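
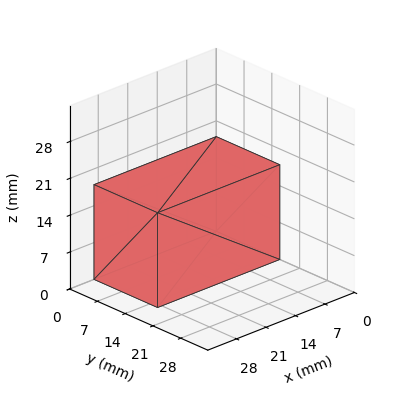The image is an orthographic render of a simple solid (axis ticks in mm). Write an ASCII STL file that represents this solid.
Reading the render: the shape is a rectangular box, roughly 29 × 16 mm footprint and 18 mm tall (dimensions read to the nearest mm from the axis ticks). For the STL, each face is triangulated and given an outward normal.

solid part
  facet normal 0.0000 0.0000 -1.0000
    outer loop
      vertex 29.00 16.00 0.00
      vertex 29.00 0.00 0.00
      vertex 0.00 0.00 0.00
    endloop
  endfacet
  facet normal 0.0000 0.0000 -1.0000
    outer loop
      vertex 0.00 16.00 0.00
      vertex 29.00 16.00 0.00
      vertex 0.00 0.00 0.00
    endloop
  endfacet
  facet normal 0.0000 0.0000 1.0000
    outer loop
      vertex 0.00 0.00 18.00
      vertex 29.00 0.00 18.00
      vertex 29.00 16.00 18.00
    endloop
  endfacet
  facet normal 0.0000 0.0000 1.0000
    outer loop
      vertex 0.00 0.00 18.00
      vertex 29.00 16.00 18.00
      vertex 0.00 16.00 18.00
    endloop
  endfacet
  facet normal 0.0000 -1.0000 0.0000
    outer loop
      vertex 0.00 0.00 0.00
      vertex 29.00 0.00 0.00
      vertex 29.00 0.00 18.00
    endloop
  endfacet
  facet normal 0.0000 -1.0000 0.0000
    outer loop
      vertex 0.00 0.00 0.00
      vertex 29.00 0.00 18.00
      vertex 0.00 0.00 18.00
    endloop
  endfacet
  facet normal 0.0000 1.0000 0.0000
    outer loop
      vertex 29.00 16.00 18.00
      vertex 29.00 16.00 0.00
      vertex 0.00 16.00 0.00
    endloop
  endfacet
  facet normal 0.0000 1.0000 0.0000
    outer loop
      vertex 0.00 16.00 18.00
      vertex 29.00 16.00 18.00
      vertex 0.00 16.00 0.00
    endloop
  endfacet
  facet normal -1.0000 0.0000 0.0000
    outer loop
      vertex 0.00 16.00 18.00
      vertex 0.00 16.00 0.00
      vertex 0.00 0.00 0.00
    endloop
  endfacet
  facet normal -1.0000 0.0000 0.0000
    outer loop
      vertex 0.00 0.00 18.00
      vertex 0.00 16.00 18.00
      vertex 0.00 0.00 0.00
    endloop
  endfacet
  facet normal 1.0000 0.0000 0.0000
    outer loop
      vertex 29.00 0.00 0.00
      vertex 29.00 16.00 0.00
      vertex 29.00 16.00 18.00
    endloop
  endfacet
  facet normal 1.0000 0.0000 0.0000
    outer loop
      vertex 29.00 0.00 0.00
      vertex 29.00 16.00 18.00
      vertex 29.00 0.00 18.00
    endloop
  endfacet
endsolid part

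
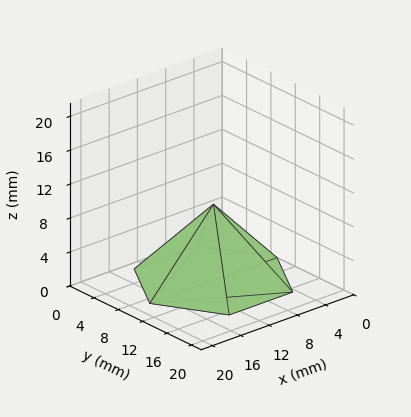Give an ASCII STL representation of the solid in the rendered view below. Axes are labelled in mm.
Reading the render: the shape is a regular 6-sided pyramid, base circumscribed radius ≈ 9 mm, apex at z ≈ 9 mm (dimensions read to the nearest mm from the axis ticks). For the STL, each face is triangulated and given an outward normal.

solid part
  facet normal 0.0000 0.0000 -1.0000
    outer loop
      vertex 4.500 16.794 0.000
      vertex 13.500 16.794 0.000
      vertex 18.000 9.000 0.000
    endloop
  endfacet
  facet normal 0.0000 0.0000 -1.0000
    outer loop
      vertex 0.000 9.000 0.000
      vertex 4.500 16.794 0.000
      vertex 18.000 9.000 0.000
    endloop
  endfacet
  facet normal 0.0000 0.0000 -1.0000
    outer loop
      vertex 4.500 1.206 0.000
      vertex 0.000 9.000 0.000
      vertex 18.000 9.000 0.000
    endloop
  endfacet
  facet normal 0.0000 0.0000 -1.0000
    outer loop
      vertex 13.500 1.206 0.000
      vertex 4.500 1.206 0.000
      vertex 18.000 9.000 0.000
    endloop
  endfacet
  facet normal 0.6547 0.3780 0.6547
    outer loop
      vertex 18.000 9.000 0.000
      vertex 13.500 16.794 0.000
      vertex 9.000 9.000 9.000
    endloop
  endfacet
  facet normal 0.0000 0.7559 0.6546
    outer loop
      vertex 13.500 16.794 0.000
      vertex 4.500 16.794 0.000
      vertex 9.000 9.000 9.000
    endloop
  endfacet
  facet normal -0.6547 0.3780 0.6547
    outer loop
      vertex 4.500 16.794 0.000
      vertex 0.000 9.000 0.000
      vertex 9.000 9.000 9.000
    endloop
  endfacet
  facet normal -0.6547 -0.3780 0.6547
    outer loop
      vertex 0.000 9.000 0.000
      vertex 4.500 1.206 0.000
      vertex 9.000 9.000 9.000
    endloop
  endfacet
  facet normal 0.0000 -0.7559 0.6546
    outer loop
      vertex 4.500 1.206 0.000
      vertex 13.500 1.206 0.000
      vertex 9.000 9.000 9.000
    endloop
  endfacet
  facet normal 0.6547 -0.3780 0.6547
    outer loop
      vertex 13.500 1.206 0.000
      vertex 18.000 9.000 0.000
      vertex 9.000 9.000 9.000
    endloop
  endfacet
endsolid part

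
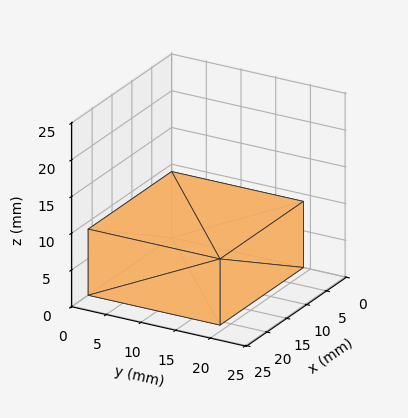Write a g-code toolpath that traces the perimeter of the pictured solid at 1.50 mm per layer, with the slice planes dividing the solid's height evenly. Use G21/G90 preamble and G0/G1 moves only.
Reading the render: the shape is a rectangular box, roughly 21 × 19 mm footprint and 9 mm tall (dimensions read to the nearest mm from the axis ticks). For the g-code, the solid's height is divided into equal slices at the stated Δz and each level perimeter traced with G1 moves after a G0 lift.

; perimeter-only toolpath
G21 ; units = mm
G90 ; absolute positioning
G28 ; home
; layer 1
G0 Z1.50
G0 X0.00 Y0.00
G1 X21.00 Y0.00
G1 X21.00 Y19.00
G1 X0.00 Y19.00
G1 X0.00 Y0.00
; layer 2
G0 Z3.00
G0 X0.00 Y0.00
G1 X21.00 Y0.00
G1 X21.00 Y19.00
G1 X0.00 Y19.00
G1 X0.00 Y0.00
; layer 3
G0 Z4.50
G0 X0.00 Y0.00
G1 X21.00 Y0.00
G1 X21.00 Y19.00
G1 X0.00 Y19.00
G1 X0.00 Y0.00
; layer 4
G0 Z6.00
G0 X0.00 Y0.00
G1 X21.00 Y0.00
G1 X21.00 Y19.00
G1 X0.00 Y19.00
G1 X0.00 Y0.00
; layer 5
G0 Z7.50
G0 X0.00 Y0.00
G1 X21.00 Y0.00
G1 X21.00 Y19.00
G1 X0.00 Y19.00
G1 X0.00 Y0.00
; layer 6
G0 Z9.00
G0 X0.00 Y0.00
G1 X21.00 Y0.00
G1 X21.00 Y19.00
G1 X0.00 Y19.00
G1 X0.00 Y0.00
M2 ; end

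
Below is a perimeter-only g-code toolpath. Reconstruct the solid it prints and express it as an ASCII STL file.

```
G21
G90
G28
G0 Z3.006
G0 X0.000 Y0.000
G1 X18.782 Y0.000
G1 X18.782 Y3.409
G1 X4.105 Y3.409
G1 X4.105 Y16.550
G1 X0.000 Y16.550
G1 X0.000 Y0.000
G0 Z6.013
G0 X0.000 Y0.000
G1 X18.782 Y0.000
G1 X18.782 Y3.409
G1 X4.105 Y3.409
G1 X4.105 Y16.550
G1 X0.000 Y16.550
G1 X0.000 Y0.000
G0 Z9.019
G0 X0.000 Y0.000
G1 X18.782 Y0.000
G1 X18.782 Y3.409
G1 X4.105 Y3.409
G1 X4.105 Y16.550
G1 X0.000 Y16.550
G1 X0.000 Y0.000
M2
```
solid part
  facet normal 0.0000 0.0000 -1.0000
    outer loop
      vertex 18.782 3.409 0.000
      vertex 18.782 0.000 0.000
      vertex 0.000 0.000 0.000
    endloop
  endfacet
  facet normal 0.0000 0.0000 -1.0000
    outer loop
      vertex 4.105 3.409 0.000
      vertex 18.782 3.409 0.000
      vertex 0.000 0.000 0.000
    endloop
  endfacet
  facet normal 0.0000 0.0000 -1.0000
    outer loop
      vertex 4.105 16.550 0.000
      vertex 4.105 3.409 0.000
      vertex 0.000 0.000 0.000
    endloop
  endfacet
  facet normal 0.0000 0.0000 -1.0000
    outer loop
      vertex 0.000 16.550 0.000
      vertex 4.105 16.550 0.000
      vertex 0.000 0.000 0.000
    endloop
  endfacet
  facet normal 0.0000 0.0000 1.0000
    outer loop
      vertex 0.000 0.000 9.019
      vertex 18.782 0.000 9.019
      vertex 18.782 3.409 9.019
    endloop
  endfacet
  facet normal 0.0000 0.0000 1.0000
    outer loop
      vertex 0.000 0.000 9.019
      vertex 18.782 3.409 9.019
      vertex 4.105 3.409 9.019
    endloop
  endfacet
  facet normal 0.0000 0.0000 1.0000
    outer loop
      vertex 0.000 0.000 9.019
      vertex 4.105 3.409 9.019
      vertex 4.105 16.550 9.019
    endloop
  endfacet
  facet normal 0.0000 0.0000 1.0000
    outer loop
      vertex 0.000 0.000 9.019
      vertex 4.105 16.550 9.019
      vertex 0.000 16.550 9.019
    endloop
  endfacet
  facet normal 0.0000 -1.0000 0.0000
    outer loop
      vertex 0.000 0.000 0.000
      vertex 18.782 0.000 0.000
      vertex 18.782 0.000 9.019
    endloop
  endfacet
  facet normal 0.0000 -1.0000 0.0000
    outer loop
      vertex 0.000 0.000 0.000
      vertex 18.782 0.000 9.019
      vertex 0.000 0.000 9.019
    endloop
  endfacet
  facet normal 1.0000 0.0000 0.0000
    outer loop
      vertex 18.782 0.000 0.000
      vertex 18.782 3.409 0.000
      vertex 18.782 3.409 9.019
    endloop
  endfacet
  facet normal 1.0000 0.0000 0.0000
    outer loop
      vertex 18.782 0.000 0.000
      vertex 18.782 3.409 9.019
      vertex 18.782 0.000 9.019
    endloop
  endfacet
  facet normal 0.0000 1.0000 0.0000
    outer loop
      vertex 18.782 3.409 0.000
      vertex 4.105 3.409 0.000
      vertex 4.105 3.409 9.019
    endloop
  endfacet
  facet normal 0.0000 1.0000 0.0000
    outer loop
      vertex 18.782 3.409 0.000
      vertex 4.105 3.409 9.019
      vertex 18.782 3.409 9.019
    endloop
  endfacet
  facet normal 1.0000 0.0000 0.0000
    outer loop
      vertex 4.105 3.409 0.000
      vertex 4.105 16.550 0.000
      vertex 4.105 16.550 9.019
    endloop
  endfacet
  facet normal 1.0000 0.0000 0.0000
    outer loop
      vertex 4.105 3.409 0.000
      vertex 4.105 16.550 9.019
      vertex 4.105 3.409 9.019
    endloop
  endfacet
  facet normal 0.0000 1.0000 0.0000
    outer loop
      vertex 4.105 16.550 0.000
      vertex 0.000 16.550 0.000
      vertex 0.000 16.550 9.019
    endloop
  endfacet
  facet normal 0.0000 1.0000 0.0000
    outer loop
      vertex 4.105 16.550 0.000
      vertex 0.000 16.550 9.019
      vertex 4.105 16.550 9.019
    endloop
  endfacet
  facet normal -1.0000 0.0000 0.0000
    outer loop
      vertex 0.000 16.550 0.000
      vertex 0.000 0.000 0.000
      vertex 0.000 0.000 9.019
    endloop
  endfacet
  facet normal -1.0000 0.0000 0.0000
    outer loop
      vertex 0.000 16.550 0.000
      vertex 0.000 0.000 9.019
      vertex 0.000 16.550 9.019
    endloop
  endfacet
endsolid part

The G0 Z moves step by Δz≈3.006 mm. Every layer's G1 loop is the same polygon, so the solid is a straight extrusion of it from z=0 to z≈9.02. Closing with flat bottom and top caps and triangulating gives 20 facets — an L-shaped prism: outer 18.8 × 16.6 mm, arm thicknesses ≈ 3.41 mm (horizontal) and 4.11 mm (vertical), extruded 9.02 mm in z.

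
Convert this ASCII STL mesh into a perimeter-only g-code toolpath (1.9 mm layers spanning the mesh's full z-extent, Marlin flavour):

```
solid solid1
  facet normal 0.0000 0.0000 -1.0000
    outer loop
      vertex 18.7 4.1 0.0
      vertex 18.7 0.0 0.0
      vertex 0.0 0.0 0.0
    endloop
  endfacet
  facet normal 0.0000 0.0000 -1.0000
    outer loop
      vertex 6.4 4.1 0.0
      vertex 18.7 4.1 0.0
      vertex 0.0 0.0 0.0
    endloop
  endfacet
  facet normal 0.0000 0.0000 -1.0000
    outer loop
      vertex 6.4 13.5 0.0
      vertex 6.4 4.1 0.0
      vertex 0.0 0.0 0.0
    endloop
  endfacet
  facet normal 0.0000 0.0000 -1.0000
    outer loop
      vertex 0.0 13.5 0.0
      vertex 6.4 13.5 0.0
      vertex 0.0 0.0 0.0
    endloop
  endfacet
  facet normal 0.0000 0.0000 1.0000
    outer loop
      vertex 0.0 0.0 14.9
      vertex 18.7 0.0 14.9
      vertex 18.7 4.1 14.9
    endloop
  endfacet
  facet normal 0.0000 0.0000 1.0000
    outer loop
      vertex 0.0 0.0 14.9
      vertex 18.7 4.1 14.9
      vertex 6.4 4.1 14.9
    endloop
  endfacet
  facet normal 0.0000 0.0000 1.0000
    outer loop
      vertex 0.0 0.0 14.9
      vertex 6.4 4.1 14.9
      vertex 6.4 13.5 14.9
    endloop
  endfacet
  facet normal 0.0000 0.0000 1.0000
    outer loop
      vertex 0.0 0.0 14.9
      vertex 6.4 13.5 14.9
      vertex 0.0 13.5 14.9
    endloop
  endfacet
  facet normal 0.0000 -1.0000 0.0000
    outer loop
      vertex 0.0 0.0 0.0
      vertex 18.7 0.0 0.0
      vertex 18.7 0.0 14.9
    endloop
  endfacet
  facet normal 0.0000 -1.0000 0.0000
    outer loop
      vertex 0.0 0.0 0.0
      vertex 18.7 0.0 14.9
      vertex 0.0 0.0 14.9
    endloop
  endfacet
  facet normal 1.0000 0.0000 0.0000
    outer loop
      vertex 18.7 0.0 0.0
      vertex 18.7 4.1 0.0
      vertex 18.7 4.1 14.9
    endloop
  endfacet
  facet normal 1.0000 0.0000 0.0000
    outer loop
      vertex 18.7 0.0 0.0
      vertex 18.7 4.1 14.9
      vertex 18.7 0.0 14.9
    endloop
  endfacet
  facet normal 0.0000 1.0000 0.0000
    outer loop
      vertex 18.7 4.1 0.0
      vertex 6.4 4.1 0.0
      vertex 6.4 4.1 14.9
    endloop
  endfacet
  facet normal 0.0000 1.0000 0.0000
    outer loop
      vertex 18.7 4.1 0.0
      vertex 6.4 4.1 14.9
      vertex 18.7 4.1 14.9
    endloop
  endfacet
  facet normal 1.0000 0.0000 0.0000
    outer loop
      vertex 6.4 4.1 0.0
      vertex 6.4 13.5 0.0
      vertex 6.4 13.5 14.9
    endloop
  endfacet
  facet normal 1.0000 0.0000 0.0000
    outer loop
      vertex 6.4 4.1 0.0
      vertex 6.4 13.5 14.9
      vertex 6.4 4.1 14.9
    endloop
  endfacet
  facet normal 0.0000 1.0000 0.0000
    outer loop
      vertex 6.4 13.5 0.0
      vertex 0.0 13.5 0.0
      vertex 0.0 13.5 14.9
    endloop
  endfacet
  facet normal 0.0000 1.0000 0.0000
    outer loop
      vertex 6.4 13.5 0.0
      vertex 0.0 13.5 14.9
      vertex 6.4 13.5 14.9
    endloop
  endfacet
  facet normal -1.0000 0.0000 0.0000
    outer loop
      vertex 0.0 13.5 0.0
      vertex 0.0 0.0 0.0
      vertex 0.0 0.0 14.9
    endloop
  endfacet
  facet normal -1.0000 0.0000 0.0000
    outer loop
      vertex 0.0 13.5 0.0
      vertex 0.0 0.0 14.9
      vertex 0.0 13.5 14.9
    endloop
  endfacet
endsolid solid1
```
; perimeter-only toolpath
G21 ; units = mm
G90 ; absolute positioning
G28 ; home
; layer 1
G0 Z1.9
G0 X0.0 Y0.0
G1 X18.7 Y0.0
G1 X18.7 Y4.1
G1 X6.4 Y4.1
G1 X6.4 Y13.5
G1 X0.0 Y13.5
G1 X0.0 Y0.0
; layer 2
G0 Z3.7
G0 X0.0 Y0.0
G1 X18.7 Y0.0
G1 X18.7 Y4.1
G1 X6.4 Y4.1
G1 X6.4 Y13.5
G1 X0.0 Y13.5
G1 X0.0 Y0.0
; layer 3
G0 Z5.6
G0 X0.0 Y0.0
G1 X18.7 Y0.0
G1 X18.7 Y4.1
G1 X6.4 Y4.1
G1 X6.4 Y13.5
G1 X0.0 Y13.5
G1 X0.0 Y0.0
; layer 4
G0 Z7.5
G0 X0.0 Y0.0
G1 X18.7 Y0.0
G1 X18.7 Y4.1
G1 X6.4 Y4.1
G1 X6.4 Y13.5
G1 X0.0 Y13.5
G1 X0.0 Y0.0
; layer 5
G0 Z9.3
G0 X0.0 Y0.0
G1 X18.7 Y0.0
G1 X18.7 Y4.1
G1 X6.4 Y4.1
G1 X6.4 Y13.5
G1 X0.0 Y13.5
G1 X0.0 Y0.0
; layer 6
G0 Z11.2
G0 X0.0 Y0.0
G1 X18.7 Y0.0
G1 X18.7 Y4.1
G1 X6.4 Y4.1
G1 X6.4 Y13.5
G1 X0.0 Y13.5
G1 X0.0 Y0.0
; layer 7
G0 Z13.0
G0 X0.0 Y0.0
G1 X18.7 Y0.0
G1 X18.7 Y4.1
G1 X6.4 Y4.1
G1 X6.4 Y13.5
G1 X0.0 Y13.5
G1 X0.0 Y0.0
; layer 8
G0 Z14.9
G0 X0.0 Y0.0
G1 X18.7 Y0.0
G1 X18.7 Y4.1
G1 X6.4 Y4.1
G1 X6.4 Y13.5
G1 X0.0 Y13.5
G1 X0.0 Y0.0
M2 ; end

The solid is an L-shaped prism: outer 18.7 × 13.5 mm, arm thicknesses ≈ 4.1 mm (horizontal) and 6.4 mm (vertical), extruded 14.9 mm in z. Slicing at Δz = 1.9 mm — 8 equal slices spanning the solid's height, so layer i sits at z = i·h/8 — gives 8 non-empty perimeters. Each is a 6-segment closed polygon; G0 lifts to the layer z and rapids to the start vertex, then G1 traces the edges.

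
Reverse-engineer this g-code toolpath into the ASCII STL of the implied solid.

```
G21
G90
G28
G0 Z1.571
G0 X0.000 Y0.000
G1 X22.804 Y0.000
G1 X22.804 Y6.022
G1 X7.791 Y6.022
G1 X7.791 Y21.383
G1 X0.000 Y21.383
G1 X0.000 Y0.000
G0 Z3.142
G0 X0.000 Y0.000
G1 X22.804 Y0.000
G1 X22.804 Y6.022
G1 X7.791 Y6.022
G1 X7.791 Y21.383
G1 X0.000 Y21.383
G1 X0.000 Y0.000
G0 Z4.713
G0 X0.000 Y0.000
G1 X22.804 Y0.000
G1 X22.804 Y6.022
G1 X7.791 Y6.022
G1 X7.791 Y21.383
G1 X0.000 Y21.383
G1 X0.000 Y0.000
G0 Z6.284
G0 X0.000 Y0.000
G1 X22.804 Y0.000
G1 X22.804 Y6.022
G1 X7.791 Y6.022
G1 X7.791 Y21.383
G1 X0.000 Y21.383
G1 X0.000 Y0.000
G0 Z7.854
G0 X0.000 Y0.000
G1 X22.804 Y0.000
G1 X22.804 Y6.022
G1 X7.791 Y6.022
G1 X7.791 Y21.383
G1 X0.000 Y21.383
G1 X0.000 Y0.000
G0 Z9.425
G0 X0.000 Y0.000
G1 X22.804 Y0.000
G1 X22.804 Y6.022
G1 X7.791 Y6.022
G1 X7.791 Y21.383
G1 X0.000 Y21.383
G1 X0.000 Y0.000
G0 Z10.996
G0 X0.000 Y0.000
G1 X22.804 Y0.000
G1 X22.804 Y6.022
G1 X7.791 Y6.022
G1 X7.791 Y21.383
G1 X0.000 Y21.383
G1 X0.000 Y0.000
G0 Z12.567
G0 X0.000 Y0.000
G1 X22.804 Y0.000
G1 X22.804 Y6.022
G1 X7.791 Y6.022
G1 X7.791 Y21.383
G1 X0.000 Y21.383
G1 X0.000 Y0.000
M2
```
solid part
  facet normal 0.0000 0.0000 -1.0000
    outer loop
      vertex 22.804 6.022 0.000
      vertex 22.804 0.000 0.000
      vertex 0.000 0.000 0.000
    endloop
  endfacet
  facet normal 0.0000 0.0000 -1.0000
    outer loop
      vertex 7.791 6.022 0.000
      vertex 22.804 6.022 0.000
      vertex 0.000 0.000 0.000
    endloop
  endfacet
  facet normal 0.0000 0.0000 -1.0000
    outer loop
      vertex 7.791 21.383 0.000
      vertex 7.791 6.022 0.000
      vertex 0.000 0.000 0.000
    endloop
  endfacet
  facet normal 0.0000 0.0000 -1.0000
    outer loop
      vertex 0.000 21.383 0.000
      vertex 7.791 21.383 0.000
      vertex 0.000 0.000 0.000
    endloop
  endfacet
  facet normal 0.0000 0.0000 1.0000
    outer loop
      vertex 0.000 0.000 12.567
      vertex 22.804 0.000 12.567
      vertex 22.804 6.022 12.567
    endloop
  endfacet
  facet normal 0.0000 0.0000 1.0000
    outer loop
      vertex 0.000 0.000 12.567
      vertex 22.804 6.022 12.567
      vertex 7.791 6.022 12.567
    endloop
  endfacet
  facet normal 0.0000 0.0000 1.0000
    outer loop
      vertex 0.000 0.000 12.567
      vertex 7.791 6.022 12.567
      vertex 7.791 21.383 12.567
    endloop
  endfacet
  facet normal 0.0000 0.0000 1.0000
    outer loop
      vertex 0.000 0.000 12.567
      vertex 7.791 21.383 12.567
      vertex 0.000 21.383 12.567
    endloop
  endfacet
  facet normal 0.0000 -1.0000 0.0000
    outer loop
      vertex 0.000 0.000 0.000
      vertex 22.804 0.000 0.000
      vertex 22.804 0.000 12.567
    endloop
  endfacet
  facet normal 0.0000 -1.0000 0.0000
    outer loop
      vertex 0.000 0.000 0.000
      vertex 22.804 0.000 12.567
      vertex 0.000 0.000 12.567
    endloop
  endfacet
  facet normal 1.0000 0.0000 0.0000
    outer loop
      vertex 22.804 0.000 0.000
      vertex 22.804 6.022 0.000
      vertex 22.804 6.022 12.567
    endloop
  endfacet
  facet normal 1.0000 0.0000 0.0000
    outer loop
      vertex 22.804 0.000 0.000
      vertex 22.804 6.022 12.567
      vertex 22.804 0.000 12.567
    endloop
  endfacet
  facet normal 0.0000 1.0000 0.0000
    outer loop
      vertex 22.804 6.022 0.000
      vertex 7.791 6.022 0.000
      vertex 7.791 6.022 12.567
    endloop
  endfacet
  facet normal 0.0000 1.0000 0.0000
    outer loop
      vertex 22.804 6.022 0.000
      vertex 7.791 6.022 12.567
      vertex 22.804 6.022 12.567
    endloop
  endfacet
  facet normal 1.0000 0.0000 0.0000
    outer loop
      vertex 7.791 6.022 0.000
      vertex 7.791 21.383 0.000
      vertex 7.791 21.383 12.567
    endloop
  endfacet
  facet normal 1.0000 0.0000 0.0000
    outer loop
      vertex 7.791 6.022 0.000
      vertex 7.791 21.383 12.567
      vertex 7.791 6.022 12.567
    endloop
  endfacet
  facet normal 0.0000 1.0000 0.0000
    outer loop
      vertex 7.791 21.383 0.000
      vertex 0.000 21.383 0.000
      vertex 0.000 21.383 12.567
    endloop
  endfacet
  facet normal 0.0000 1.0000 0.0000
    outer loop
      vertex 7.791 21.383 0.000
      vertex 0.000 21.383 12.567
      vertex 7.791 21.383 12.567
    endloop
  endfacet
  facet normal -1.0000 0.0000 0.0000
    outer loop
      vertex 0.000 21.383 0.000
      vertex 0.000 0.000 0.000
      vertex 0.000 0.000 12.567
    endloop
  endfacet
  facet normal -1.0000 0.0000 0.0000
    outer loop
      vertex 0.000 21.383 0.000
      vertex 0.000 0.000 12.567
      vertex 0.000 21.383 12.567
    endloop
  endfacet
endsolid part

The G0 Z moves step by Δz≈1.571 mm. Every layer's G1 loop is the same polygon, so the solid is a straight extrusion of it from z=0 to z≈12.6. Closing with flat bottom and top caps and triangulating gives 20 facets — an L-shaped prism: outer 22.8 × 21.4 mm, arm thicknesses ≈ 6.02 mm (horizontal) and 7.79 mm (vertical), extruded 12.6 mm in z.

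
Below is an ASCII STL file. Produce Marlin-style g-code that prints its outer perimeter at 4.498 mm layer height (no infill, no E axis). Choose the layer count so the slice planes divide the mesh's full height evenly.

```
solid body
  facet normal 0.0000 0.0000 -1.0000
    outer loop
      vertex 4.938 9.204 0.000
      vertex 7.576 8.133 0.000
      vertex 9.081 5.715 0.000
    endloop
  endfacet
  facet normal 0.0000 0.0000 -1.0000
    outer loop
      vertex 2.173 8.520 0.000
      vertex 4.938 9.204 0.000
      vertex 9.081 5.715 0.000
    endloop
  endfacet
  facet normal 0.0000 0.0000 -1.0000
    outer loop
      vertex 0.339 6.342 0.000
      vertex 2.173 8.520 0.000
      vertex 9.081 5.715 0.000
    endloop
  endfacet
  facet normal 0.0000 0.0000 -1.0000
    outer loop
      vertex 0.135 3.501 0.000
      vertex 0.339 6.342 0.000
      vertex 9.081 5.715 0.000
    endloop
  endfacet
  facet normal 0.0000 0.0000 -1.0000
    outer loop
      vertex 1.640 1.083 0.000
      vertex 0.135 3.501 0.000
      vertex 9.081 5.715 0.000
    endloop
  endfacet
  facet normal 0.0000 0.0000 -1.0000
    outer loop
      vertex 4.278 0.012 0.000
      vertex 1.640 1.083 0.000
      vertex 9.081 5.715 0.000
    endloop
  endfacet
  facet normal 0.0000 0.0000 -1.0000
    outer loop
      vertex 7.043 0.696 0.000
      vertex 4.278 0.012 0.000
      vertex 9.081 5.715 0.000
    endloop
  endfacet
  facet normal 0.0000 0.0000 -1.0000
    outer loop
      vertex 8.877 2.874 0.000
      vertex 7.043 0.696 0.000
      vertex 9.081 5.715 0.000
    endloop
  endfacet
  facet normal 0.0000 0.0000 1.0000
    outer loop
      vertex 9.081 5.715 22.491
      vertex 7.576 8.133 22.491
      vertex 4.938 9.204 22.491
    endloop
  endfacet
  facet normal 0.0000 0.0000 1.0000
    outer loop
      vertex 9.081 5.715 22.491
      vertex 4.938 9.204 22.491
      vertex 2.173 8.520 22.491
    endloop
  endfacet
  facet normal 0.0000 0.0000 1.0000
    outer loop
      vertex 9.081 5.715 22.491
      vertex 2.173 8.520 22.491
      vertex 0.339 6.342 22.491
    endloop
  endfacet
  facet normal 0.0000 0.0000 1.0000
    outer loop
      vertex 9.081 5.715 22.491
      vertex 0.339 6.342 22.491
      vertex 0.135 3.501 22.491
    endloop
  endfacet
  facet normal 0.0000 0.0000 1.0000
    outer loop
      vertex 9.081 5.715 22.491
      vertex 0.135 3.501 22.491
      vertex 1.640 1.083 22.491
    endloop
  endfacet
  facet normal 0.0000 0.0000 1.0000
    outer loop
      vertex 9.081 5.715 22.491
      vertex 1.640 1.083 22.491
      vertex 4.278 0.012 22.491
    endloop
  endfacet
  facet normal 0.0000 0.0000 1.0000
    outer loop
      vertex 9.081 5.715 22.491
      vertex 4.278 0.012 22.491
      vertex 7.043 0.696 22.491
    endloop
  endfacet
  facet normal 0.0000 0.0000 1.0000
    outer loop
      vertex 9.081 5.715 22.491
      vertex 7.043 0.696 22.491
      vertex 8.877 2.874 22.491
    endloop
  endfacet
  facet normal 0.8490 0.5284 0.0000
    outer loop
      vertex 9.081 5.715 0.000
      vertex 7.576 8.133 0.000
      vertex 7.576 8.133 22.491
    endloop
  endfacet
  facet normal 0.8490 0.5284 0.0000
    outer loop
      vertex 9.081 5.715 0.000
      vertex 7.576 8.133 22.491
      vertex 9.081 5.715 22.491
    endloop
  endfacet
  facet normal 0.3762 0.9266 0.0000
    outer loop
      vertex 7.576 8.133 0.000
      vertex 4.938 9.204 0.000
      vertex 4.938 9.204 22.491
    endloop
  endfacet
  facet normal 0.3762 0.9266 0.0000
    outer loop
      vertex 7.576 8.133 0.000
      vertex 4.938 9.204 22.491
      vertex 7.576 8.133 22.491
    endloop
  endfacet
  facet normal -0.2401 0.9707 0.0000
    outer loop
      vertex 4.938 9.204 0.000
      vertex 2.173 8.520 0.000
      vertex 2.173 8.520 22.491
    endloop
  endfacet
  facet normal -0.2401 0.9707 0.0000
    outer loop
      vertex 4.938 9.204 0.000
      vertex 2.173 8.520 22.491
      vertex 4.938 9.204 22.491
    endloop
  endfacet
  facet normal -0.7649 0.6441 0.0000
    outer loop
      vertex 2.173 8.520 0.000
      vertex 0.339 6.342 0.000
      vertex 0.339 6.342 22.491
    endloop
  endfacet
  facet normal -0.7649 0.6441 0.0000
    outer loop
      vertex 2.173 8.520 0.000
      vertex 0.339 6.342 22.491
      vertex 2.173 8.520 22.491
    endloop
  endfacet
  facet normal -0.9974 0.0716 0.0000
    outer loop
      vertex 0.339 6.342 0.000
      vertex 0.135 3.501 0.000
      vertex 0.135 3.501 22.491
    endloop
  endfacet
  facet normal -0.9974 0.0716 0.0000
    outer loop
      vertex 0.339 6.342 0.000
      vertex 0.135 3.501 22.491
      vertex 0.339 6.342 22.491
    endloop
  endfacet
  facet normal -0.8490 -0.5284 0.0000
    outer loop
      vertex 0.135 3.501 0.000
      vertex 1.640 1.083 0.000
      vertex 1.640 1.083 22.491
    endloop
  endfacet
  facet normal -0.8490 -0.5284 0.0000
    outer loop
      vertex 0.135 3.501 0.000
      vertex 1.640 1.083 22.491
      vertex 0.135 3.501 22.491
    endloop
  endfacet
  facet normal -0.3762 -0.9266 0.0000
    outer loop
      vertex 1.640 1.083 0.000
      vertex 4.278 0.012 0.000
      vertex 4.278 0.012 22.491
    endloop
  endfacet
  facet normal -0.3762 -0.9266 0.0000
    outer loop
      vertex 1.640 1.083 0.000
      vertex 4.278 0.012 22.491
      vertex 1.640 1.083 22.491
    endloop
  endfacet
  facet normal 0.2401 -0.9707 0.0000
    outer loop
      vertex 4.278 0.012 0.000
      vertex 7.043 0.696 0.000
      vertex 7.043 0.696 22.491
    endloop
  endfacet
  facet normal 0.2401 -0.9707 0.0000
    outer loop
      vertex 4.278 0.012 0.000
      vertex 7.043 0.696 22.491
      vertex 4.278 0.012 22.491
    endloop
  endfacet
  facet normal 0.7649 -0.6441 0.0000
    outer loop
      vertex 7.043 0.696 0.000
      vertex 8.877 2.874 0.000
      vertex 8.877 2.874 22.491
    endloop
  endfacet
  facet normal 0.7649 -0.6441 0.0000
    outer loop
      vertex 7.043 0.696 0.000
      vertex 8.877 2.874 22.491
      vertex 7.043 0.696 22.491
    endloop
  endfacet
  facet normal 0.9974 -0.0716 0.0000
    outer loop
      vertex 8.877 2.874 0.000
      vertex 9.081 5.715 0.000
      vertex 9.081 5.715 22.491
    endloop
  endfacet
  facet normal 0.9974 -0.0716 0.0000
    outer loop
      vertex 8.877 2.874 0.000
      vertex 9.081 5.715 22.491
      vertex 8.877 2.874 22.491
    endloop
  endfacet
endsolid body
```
; perimeter-only toolpath
G21 ; units = mm
G90 ; absolute positioning
G28 ; home
; layer 1
G0 Z4.498
G0 X9.081 Y5.715
G1 X7.576 Y8.133
G1 X4.938 Y9.204
G1 X2.173 Y8.520
G1 X0.339 Y6.342
G1 X0.135 Y3.501
G1 X1.640 Y1.083
G1 X4.278 Y0.012
G1 X7.043 Y0.696
G1 X8.877 Y2.874
G1 X9.081 Y5.715
; layer 2
G0 Z8.996
G0 X9.081 Y5.715
G1 X7.576 Y8.133
G1 X4.938 Y9.204
G1 X2.173 Y8.520
G1 X0.339 Y6.342
G1 X0.135 Y3.501
G1 X1.640 Y1.083
G1 X4.278 Y0.012
G1 X7.043 Y0.696
G1 X8.877 Y2.874
G1 X9.081 Y5.715
; layer 3
G0 Z13.495
G0 X9.081 Y5.715
G1 X7.576 Y8.133
G1 X4.938 Y9.204
G1 X2.173 Y8.520
G1 X0.339 Y6.342
G1 X0.135 Y3.501
G1 X1.640 Y1.083
G1 X4.278 Y0.012
G1 X7.043 Y0.696
G1 X8.877 Y2.874
G1 X9.081 Y5.715
; layer 4
G0 Z17.993
G0 X9.081 Y5.715
G1 X7.576 Y8.133
G1 X4.938 Y9.204
G1 X2.173 Y8.520
G1 X0.339 Y6.342
G1 X0.135 Y3.501
G1 X1.640 Y1.083
G1 X4.278 Y0.012
G1 X7.043 Y0.696
G1 X8.877 Y2.874
G1 X9.081 Y5.715
; layer 5
G0 Z22.491
G0 X9.081 Y5.715
G1 X7.576 Y8.133
G1 X4.938 Y9.204
G1 X2.173 Y8.520
G1 X0.339 Y6.342
G1 X0.135 Y3.501
G1 X1.640 Y1.083
G1 X4.278 Y0.012
G1 X7.043 Y0.696
G1 X8.877 Y2.874
G1 X9.081 Y5.715
M2 ; end

The solid is a regular 10-sided prism (a cylinder approximated with 10 flat sides), circumscribed radius ≈ 4.61 mm, height ≈ 22.5 mm. Slicing at Δz = 4.498 mm — 5 equal slices spanning the solid's height, so layer i sits at z = i·h/5 — gives 5 non-empty perimeters. Each is a 10-segment closed polygon; G0 lifts to the layer z and rapids to the start vertex, then G1 traces the edges.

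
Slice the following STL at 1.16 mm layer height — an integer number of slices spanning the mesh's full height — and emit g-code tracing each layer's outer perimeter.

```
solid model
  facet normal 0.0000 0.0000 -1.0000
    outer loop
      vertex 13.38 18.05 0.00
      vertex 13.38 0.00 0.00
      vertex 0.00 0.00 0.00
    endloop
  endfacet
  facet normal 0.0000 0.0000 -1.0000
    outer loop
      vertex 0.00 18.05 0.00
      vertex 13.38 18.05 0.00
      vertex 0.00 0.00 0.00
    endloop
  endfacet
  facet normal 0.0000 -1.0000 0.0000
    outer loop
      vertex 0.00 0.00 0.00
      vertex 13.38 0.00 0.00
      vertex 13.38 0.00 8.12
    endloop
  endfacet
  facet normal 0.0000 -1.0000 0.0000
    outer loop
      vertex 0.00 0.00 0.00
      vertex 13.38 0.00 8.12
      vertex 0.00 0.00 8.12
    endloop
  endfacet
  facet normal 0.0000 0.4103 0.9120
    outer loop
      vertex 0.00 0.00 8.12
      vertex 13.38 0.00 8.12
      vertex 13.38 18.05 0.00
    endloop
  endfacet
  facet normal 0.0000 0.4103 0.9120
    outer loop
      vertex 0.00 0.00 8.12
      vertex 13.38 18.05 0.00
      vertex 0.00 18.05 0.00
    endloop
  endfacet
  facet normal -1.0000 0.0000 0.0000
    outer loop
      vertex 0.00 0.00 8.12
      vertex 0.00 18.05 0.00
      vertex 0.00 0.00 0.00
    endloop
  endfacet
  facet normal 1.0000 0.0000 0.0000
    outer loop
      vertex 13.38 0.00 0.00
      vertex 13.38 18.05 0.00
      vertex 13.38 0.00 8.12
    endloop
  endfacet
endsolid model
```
; perimeter-only toolpath
G21 ; units = mm
G90 ; absolute positioning
G28 ; home
; layer 1
G0 Z1.16
G0 X0.00 Y0.00
G1 X13.38 Y0.00
G1 X13.38 Y15.47
G1 X0.00 Y15.47
G1 X0.00 Y0.00
; layer 2
G0 Z2.32
G0 X0.00 Y0.00
G1 X13.38 Y0.00
G1 X13.38 Y12.89
G1 X0.00 Y12.89
G1 X0.00 Y0.00
; layer 3
G0 Z3.48
G0 X0.00 Y0.00
G1 X13.38 Y0.00
G1 X13.38 Y10.31
G1 X0.00 Y10.31
G1 X0.00 Y0.00
; layer 4
G0 Z4.64
G0 X0.00 Y0.00
G1 X13.38 Y0.00
G1 X13.38 Y7.74
G1 X0.00 Y7.74
G1 X0.00 Y0.00
; layer 5
G0 Z5.80
G0 X0.00 Y0.00
G1 X13.38 Y0.00
G1 X13.38 Y5.16
G1 X0.00 Y5.16
G1 X0.00 Y0.00
; layer 6
G0 Z6.96
G0 X0.00 Y0.00
G1 X13.38 Y0.00
G1 X13.38 Y2.58
G1 X0.00 Y2.58
G1 X0.00 Y0.00
M2 ; end

The solid is a wedge (ramp): 13.4 × 18.1 mm base, rising to 8.12 mm along the y=0 edge and sloping linearly to z=0 at y=18.1. Slicing at Δz = 1.16 mm — 7 equal slices spanning the solid's height, so layer i sits at z = i·h/7 — gives 6 non-empty perimeters. Each is a 4-segment closed polygon; G0 lifts to the layer z and rapids to the start vertex, then G1 traces the edges. The cross-section shrinks linearly with z (the slice at the apex is degenerate and omitted).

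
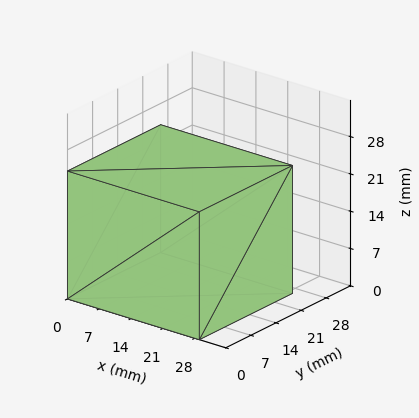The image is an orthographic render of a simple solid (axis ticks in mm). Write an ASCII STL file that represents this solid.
Reading the render: the shape is a rectangular box, roughly 29 × 26 mm footprint and 24 mm tall (dimensions read to the nearest mm from the axis ticks). For the STL, each face is triangulated and given an outward normal.

solid part
  facet normal 0.0000 0.0000 -1.0000
    outer loop
      vertex 29.00 26.00 0.00
      vertex 29.00 0.00 0.00
      vertex 0.00 0.00 0.00
    endloop
  endfacet
  facet normal 0.0000 0.0000 -1.0000
    outer loop
      vertex 0.00 26.00 0.00
      vertex 29.00 26.00 0.00
      vertex 0.00 0.00 0.00
    endloop
  endfacet
  facet normal 0.0000 0.0000 1.0000
    outer loop
      vertex 0.00 0.00 24.00
      vertex 29.00 0.00 24.00
      vertex 29.00 26.00 24.00
    endloop
  endfacet
  facet normal 0.0000 0.0000 1.0000
    outer loop
      vertex 0.00 0.00 24.00
      vertex 29.00 26.00 24.00
      vertex 0.00 26.00 24.00
    endloop
  endfacet
  facet normal 0.0000 -1.0000 0.0000
    outer loop
      vertex 0.00 0.00 0.00
      vertex 29.00 0.00 0.00
      vertex 29.00 0.00 24.00
    endloop
  endfacet
  facet normal 0.0000 -1.0000 0.0000
    outer loop
      vertex 0.00 0.00 0.00
      vertex 29.00 0.00 24.00
      vertex 0.00 0.00 24.00
    endloop
  endfacet
  facet normal 0.0000 1.0000 0.0000
    outer loop
      vertex 29.00 26.00 24.00
      vertex 29.00 26.00 0.00
      vertex 0.00 26.00 0.00
    endloop
  endfacet
  facet normal 0.0000 1.0000 0.0000
    outer loop
      vertex 0.00 26.00 24.00
      vertex 29.00 26.00 24.00
      vertex 0.00 26.00 0.00
    endloop
  endfacet
  facet normal -1.0000 0.0000 0.0000
    outer loop
      vertex 0.00 26.00 24.00
      vertex 0.00 26.00 0.00
      vertex 0.00 0.00 0.00
    endloop
  endfacet
  facet normal -1.0000 0.0000 0.0000
    outer loop
      vertex 0.00 0.00 24.00
      vertex 0.00 26.00 24.00
      vertex 0.00 0.00 0.00
    endloop
  endfacet
  facet normal 1.0000 0.0000 0.0000
    outer loop
      vertex 29.00 0.00 0.00
      vertex 29.00 26.00 0.00
      vertex 29.00 26.00 24.00
    endloop
  endfacet
  facet normal 1.0000 0.0000 0.0000
    outer loop
      vertex 29.00 0.00 0.00
      vertex 29.00 26.00 24.00
      vertex 29.00 0.00 24.00
    endloop
  endfacet
endsolid part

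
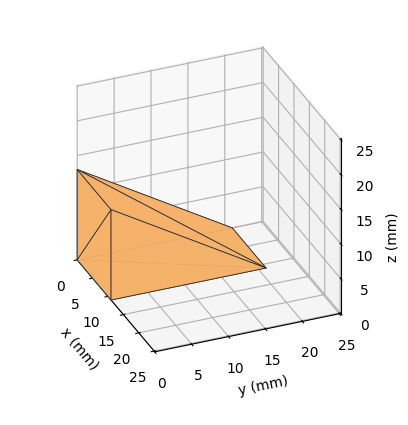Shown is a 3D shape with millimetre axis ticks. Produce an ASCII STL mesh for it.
Reading the render: the shape is a wedge (ramp): 11 × 21 mm base, rising to 13 mm along the y=0 edge and sloping linearly to z=0 at y=21 (dimensions read to the nearest mm from the axis ticks). For the STL, each face is triangulated and given an outward normal.

solid part
  facet normal 0.0000 0.0000 -1.0000
    outer loop
      vertex 11.000 21.000 0.000
      vertex 11.000 0.000 0.000
      vertex 0.000 0.000 0.000
    endloop
  endfacet
  facet normal 0.0000 0.0000 -1.0000
    outer loop
      vertex 0.000 21.000 0.000
      vertex 11.000 21.000 0.000
      vertex 0.000 0.000 0.000
    endloop
  endfacet
  facet normal 0.0000 -1.0000 0.0000
    outer loop
      vertex 0.000 0.000 0.000
      vertex 11.000 0.000 0.000
      vertex 11.000 0.000 13.000
    endloop
  endfacet
  facet normal 0.0000 -1.0000 0.0000
    outer loop
      vertex 0.000 0.000 0.000
      vertex 11.000 0.000 13.000
      vertex 0.000 0.000 13.000
    endloop
  endfacet
  facet normal 0.0000 0.5264 0.8503
    outer loop
      vertex 0.000 0.000 13.000
      vertex 11.000 0.000 13.000
      vertex 11.000 21.000 0.000
    endloop
  endfacet
  facet normal 0.0000 0.5264 0.8503
    outer loop
      vertex 0.000 0.000 13.000
      vertex 11.000 21.000 0.000
      vertex 0.000 21.000 0.000
    endloop
  endfacet
  facet normal -1.0000 0.0000 0.0000
    outer loop
      vertex 0.000 0.000 13.000
      vertex 0.000 21.000 0.000
      vertex 0.000 0.000 0.000
    endloop
  endfacet
  facet normal 1.0000 0.0000 0.0000
    outer loop
      vertex 11.000 0.000 0.000
      vertex 11.000 21.000 0.000
      vertex 11.000 0.000 13.000
    endloop
  endfacet
endsolid part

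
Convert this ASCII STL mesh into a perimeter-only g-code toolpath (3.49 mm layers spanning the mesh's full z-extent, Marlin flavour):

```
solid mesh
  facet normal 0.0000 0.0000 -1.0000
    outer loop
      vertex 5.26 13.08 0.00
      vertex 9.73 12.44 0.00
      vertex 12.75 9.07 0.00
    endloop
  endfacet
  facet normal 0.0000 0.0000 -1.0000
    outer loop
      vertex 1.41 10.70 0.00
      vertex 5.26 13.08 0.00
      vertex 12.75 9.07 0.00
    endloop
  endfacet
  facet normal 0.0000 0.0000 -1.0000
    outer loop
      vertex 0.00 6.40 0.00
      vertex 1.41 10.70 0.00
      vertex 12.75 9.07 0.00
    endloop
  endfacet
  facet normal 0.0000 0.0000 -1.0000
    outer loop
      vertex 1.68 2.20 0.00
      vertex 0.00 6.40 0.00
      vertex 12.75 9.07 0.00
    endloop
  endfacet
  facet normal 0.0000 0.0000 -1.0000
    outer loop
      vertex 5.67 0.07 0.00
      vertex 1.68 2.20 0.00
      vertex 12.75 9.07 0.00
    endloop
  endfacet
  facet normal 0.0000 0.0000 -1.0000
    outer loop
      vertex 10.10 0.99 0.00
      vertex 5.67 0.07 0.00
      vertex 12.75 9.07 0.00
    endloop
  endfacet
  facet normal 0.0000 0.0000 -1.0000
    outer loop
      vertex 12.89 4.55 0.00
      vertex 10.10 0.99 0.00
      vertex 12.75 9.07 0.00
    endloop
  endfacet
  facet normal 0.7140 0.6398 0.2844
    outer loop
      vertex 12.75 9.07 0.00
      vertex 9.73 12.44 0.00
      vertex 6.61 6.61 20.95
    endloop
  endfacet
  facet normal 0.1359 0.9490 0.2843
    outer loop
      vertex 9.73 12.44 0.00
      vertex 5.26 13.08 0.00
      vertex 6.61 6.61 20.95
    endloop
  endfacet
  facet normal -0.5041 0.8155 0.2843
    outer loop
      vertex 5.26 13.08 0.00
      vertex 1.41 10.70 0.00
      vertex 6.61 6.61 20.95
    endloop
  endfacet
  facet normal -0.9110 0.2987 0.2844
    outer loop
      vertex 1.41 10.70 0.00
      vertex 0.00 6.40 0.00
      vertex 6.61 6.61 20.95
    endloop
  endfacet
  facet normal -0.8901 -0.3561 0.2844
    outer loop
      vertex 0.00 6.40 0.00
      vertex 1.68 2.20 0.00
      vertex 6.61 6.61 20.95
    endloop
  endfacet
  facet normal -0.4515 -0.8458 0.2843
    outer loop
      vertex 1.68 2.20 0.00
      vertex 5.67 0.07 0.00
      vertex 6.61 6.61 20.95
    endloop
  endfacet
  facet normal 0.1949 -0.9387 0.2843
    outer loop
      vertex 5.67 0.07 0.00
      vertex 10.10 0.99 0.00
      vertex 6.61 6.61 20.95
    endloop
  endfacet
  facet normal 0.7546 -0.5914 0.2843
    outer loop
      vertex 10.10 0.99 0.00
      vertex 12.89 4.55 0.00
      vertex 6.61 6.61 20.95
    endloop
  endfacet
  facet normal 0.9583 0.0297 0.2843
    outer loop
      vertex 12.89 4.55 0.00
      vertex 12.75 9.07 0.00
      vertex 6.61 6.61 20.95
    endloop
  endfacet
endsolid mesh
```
; perimeter-only toolpath
G21 ; units = mm
G90 ; absolute positioning
G28 ; home
; layer 1
G0 Z3.49
G0 X11.73 Y8.66
G1 X9.21 Y11.47
G1 X5.49 Y12.00
G1 X2.28 Y10.02
G1 X1.10 Y6.44
G1 X2.50 Y2.94
G1 X5.83 Y1.16
G1 X9.52 Y1.93
G1 X11.84 Y4.89
G1 X11.73 Y8.66
; layer 2
G0 Z6.98
G0 X10.70 Y8.25
G1 X8.69 Y10.50
G1 X5.71 Y10.92
G1 X3.14 Y9.34
G1 X2.20 Y6.47
G1 X3.32 Y3.67
G1 X5.98 Y2.25
G1 X8.94 Y2.86
G1 X10.80 Y5.24
G1 X10.70 Y8.25
; layer 3
G0 Z10.47
G0 X9.68 Y7.84
G1 X8.17 Y9.53
G1 X5.94 Y9.85
G1 X4.01 Y8.65
G1 X3.31 Y6.51
G1 X4.15 Y4.41
G1 X6.14 Y3.34
G1 X8.36 Y3.80
G1 X9.75 Y5.58
G1 X9.68 Y7.84
; layer 4
G0 Z13.97
G0 X8.66 Y7.43
G1 X7.65 Y8.55
G1 X6.16 Y8.77
G1 X4.88 Y7.97
G1 X4.41 Y6.54
G1 X4.97 Y5.14
G1 X6.30 Y4.43
G1 X7.77 Y4.74
G1 X8.70 Y5.92
G1 X8.66 Y7.43
; layer 5
G0 Z17.46
G0 X7.63 Y7.02
G1 X7.13 Y7.58
G1 X6.38 Y7.69
G1 X5.74 Y7.29
G1 X5.51 Y6.58
G1 X5.79 Y5.88
G1 X6.45 Y5.52
G1 X7.19 Y5.67
G1 X7.66 Y6.27
G1 X7.63 Y7.02
M2 ; end

The solid is a regular 9-sided pyramid, base circumscribed radius ≈ 6.61 mm, apex at z ≈ 20.9 mm. Slicing at Δz = 3.49 mm — 6 equal slices spanning the solid's height, so layer i sits at z = i·h/6 — gives 5 non-empty perimeters. Each is a 9-segment closed polygon; G0 lifts to the layer z and rapids to the start vertex, then G1 traces the edges. The cross-section shrinks linearly with z (the slice at the apex is degenerate and omitted).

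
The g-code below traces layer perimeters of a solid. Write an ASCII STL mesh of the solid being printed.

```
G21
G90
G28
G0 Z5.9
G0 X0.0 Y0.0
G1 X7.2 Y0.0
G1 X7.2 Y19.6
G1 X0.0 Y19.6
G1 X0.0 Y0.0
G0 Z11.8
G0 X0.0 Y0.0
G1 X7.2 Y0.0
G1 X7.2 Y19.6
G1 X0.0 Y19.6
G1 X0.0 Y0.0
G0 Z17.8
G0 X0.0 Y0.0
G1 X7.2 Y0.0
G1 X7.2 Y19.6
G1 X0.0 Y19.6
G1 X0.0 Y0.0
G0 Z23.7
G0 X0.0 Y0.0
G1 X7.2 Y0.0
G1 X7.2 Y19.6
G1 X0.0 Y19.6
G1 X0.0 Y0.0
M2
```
solid part
  facet normal 0.0000 0.0000 -1.0000
    outer loop
      vertex 7.2 19.6 0.0
      vertex 7.2 0.0 0.0
      vertex 0.0 0.0 0.0
    endloop
  endfacet
  facet normal 0.0000 0.0000 -1.0000
    outer loop
      vertex 0.0 19.6 0.0
      vertex 7.2 19.6 0.0
      vertex 0.0 0.0 0.0
    endloop
  endfacet
  facet normal 0.0000 0.0000 1.0000
    outer loop
      vertex 0.0 0.0 23.7
      vertex 7.2 0.0 23.7
      vertex 7.2 19.6 23.7
    endloop
  endfacet
  facet normal 0.0000 0.0000 1.0000
    outer loop
      vertex 0.0 0.0 23.7
      vertex 7.2 19.6 23.7
      vertex 0.0 19.6 23.7
    endloop
  endfacet
  facet normal 0.0000 -1.0000 0.0000
    outer loop
      vertex 0.0 0.0 0.0
      vertex 7.2 0.0 0.0
      vertex 7.2 0.0 23.7
    endloop
  endfacet
  facet normal 0.0000 -1.0000 0.0000
    outer loop
      vertex 0.0 0.0 0.0
      vertex 7.2 0.0 23.7
      vertex 0.0 0.0 23.7
    endloop
  endfacet
  facet normal 0.0000 1.0000 0.0000
    outer loop
      vertex 7.2 19.6 23.7
      vertex 7.2 19.6 0.0
      vertex 0.0 19.6 0.0
    endloop
  endfacet
  facet normal 0.0000 1.0000 0.0000
    outer loop
      vertex 0.0 19.6 23.7
      vertex 7.2 19.6 23.7
      vertex 0.0 19.6 0.0
    endloop
  endfacet
  facet normal -1.0000 0.0000 0.0000
    outer loop
      vertex 0.0 19.6 23.7
      vertex 0.0 19.6 0.0
      vertex 0.0 0.0 0.0
    endloop
  endfacet
  facet normal -1.0000 0.0000 0.0000
    outer loop
      vertex 0.0 0.0 23.7
      vertex 0.0 19.6 23.7
      vertex 0.0 0.0 0.0
    endloop
  endfacet
  facet normal 1.0000 0.0000 0.0000
    outer loop
      vertex 7.2 0.0 0.0
      vertex 7.2 19.6 0.0
      vertex 7.2 19.6 23.7
    endloop
  endfacet
  facet normal 1.0000 0.0000 0.0000
    outer loop
      vertex 7.2 0.0 0.0
      vertex 7.2 19.6 23.7
      vertex 7.2 0.0 23.7
    endloop
  endfacet
endsolid part

The G0 Z moves step by Δz≈5.9 mm. Every layer's G1 loop is the same polygon, so the solid is a straight extrusion of it from z=0 to z≈23.7. Closing with flat bottom and top caps and triangulating gives 12 facets — a rectangular box, roughly 7.2 × 19.6 mm footprint and 23.7 mm tall.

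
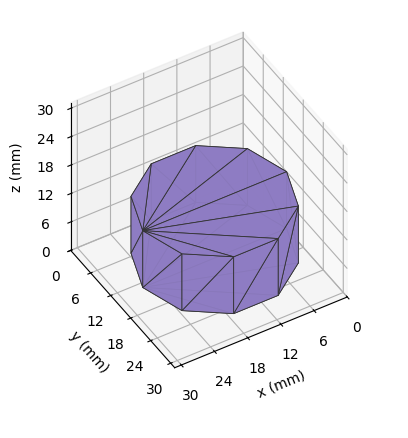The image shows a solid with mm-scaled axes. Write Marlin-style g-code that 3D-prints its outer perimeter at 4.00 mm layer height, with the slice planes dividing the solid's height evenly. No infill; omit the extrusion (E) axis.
Reading the render: the shape is a regular 10-sided prism (a cylinder approximated with 10 flat sides), circumscribed radius ≈ 13 mm, height ≈ 12 mm (dimensions read to the nearest mm from the axis ticks). For the g-code, the solid's height is divided into equal slices at the stated Δz and each level perimeter traced with G1 moves after a G0 lift.

; perimeter-only toolpath
G21 ; units = mm
G90 ; absolute positioning
G28 ; home
; layer 1
G0 Z4.00
G0 X26.00 Y13.00
G1 X23.52 Y20.64
G1 X17.02 Y25.36
G1 X8.98 Y25.36
G1 X2.48 Y20.64
G1 X0.00 Y13.00
G1 X2.48 Y5.36
G1 X8.98 Y0.64
G1 X17.02 Y0.64
G1 X23.52 Y5.36
G1 X26.00 Y13.00
; layer 2
G0 Z8.00
G0 X26.00 Y13.00
G1 X23.52 Y20.64
G1 X17.02 Y25.36
G1 X8.98 Y25.36
G1 X2.48 Y20.64
G1 X0.00 Y13.00
G1 X2.48 Y5.36
G1 X8.98 Y0.64
G1 X17.02 Y0.64
G1 X23.52 Y5.36
G1 X26.00 Y13.00
; layer 3
G0 Z12.00
G0 X26.00 Y13.00
G1 X23.52 Y20.64
G1 X17.02 Y25.36
G1 X8.98 Y25.36
G1 X2.48 Y20.64
G1 X0.00 Y13.00
G1 X2.48 Y5.36
G1 X8.98 Y0.64
G1 X17.02 Y0.64
G1 X23.52 Y5.36
G1 X26.00 Y13.00
M2 ; end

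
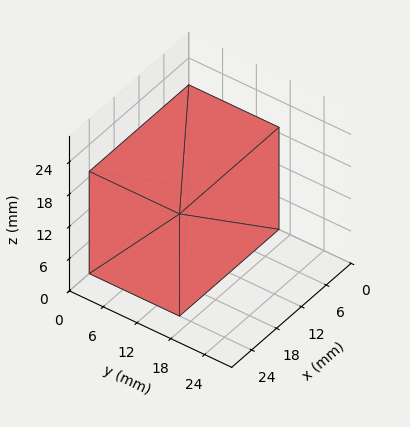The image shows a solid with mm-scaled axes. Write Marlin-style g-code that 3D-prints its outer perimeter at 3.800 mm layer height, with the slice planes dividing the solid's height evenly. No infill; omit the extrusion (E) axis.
Reading the render: the shape is a rectangular box, roughly 24 × 16 mm footprint and 19 mm tall (dimensions read to the nearest mm from the axis ticks). For the g-code, the solid's height is divided into equal slices at the stated Δz and each level perimeter traced with G1 moves after a G0 lift.

; perimeter-only toolpath
G21 ; units = mm
G90 ; absolute positioning
G28 ; home
; layer 1
G0 Z3.800
G0 X0.000 Y0.000
G1 X24.000 Y0.000
G1 X24.000 Y16.000
G1 X0.000 Y16.000
G1 X0.000 Y0.000
; layer 2
G0 Z7.600
G0 X0.000 Y0.000
G1 X24.000 Y0.000
G1 X24.000 Y16.000
G1 X0.000 Y16.000
G1 X0.000 Y0.000
; layer 3
G0 Z11.400
G0 X0.000 Y0.000
G1 X24.000 Y0.000
G1 X24.000 Y16.000
G1 X0.000 Y16.000
G1 X0.000 Y0.000
; layer 4
G0 Z15.200
G0 X0.000 Y0.000
G1 X24.000 Y0.000
G1 X24.000 Y16.000
G1 X0.000 Y16.000
G1 X0.000 Y0.000
; layer 5
G0 Z19.000
G0 X0.000 Y0.000
G1 X24.000 Y0.000
G1 X24.000 Y16.000
G1 X0.000 Y16.000
G1 X0.000 Y0.000
M2 ; end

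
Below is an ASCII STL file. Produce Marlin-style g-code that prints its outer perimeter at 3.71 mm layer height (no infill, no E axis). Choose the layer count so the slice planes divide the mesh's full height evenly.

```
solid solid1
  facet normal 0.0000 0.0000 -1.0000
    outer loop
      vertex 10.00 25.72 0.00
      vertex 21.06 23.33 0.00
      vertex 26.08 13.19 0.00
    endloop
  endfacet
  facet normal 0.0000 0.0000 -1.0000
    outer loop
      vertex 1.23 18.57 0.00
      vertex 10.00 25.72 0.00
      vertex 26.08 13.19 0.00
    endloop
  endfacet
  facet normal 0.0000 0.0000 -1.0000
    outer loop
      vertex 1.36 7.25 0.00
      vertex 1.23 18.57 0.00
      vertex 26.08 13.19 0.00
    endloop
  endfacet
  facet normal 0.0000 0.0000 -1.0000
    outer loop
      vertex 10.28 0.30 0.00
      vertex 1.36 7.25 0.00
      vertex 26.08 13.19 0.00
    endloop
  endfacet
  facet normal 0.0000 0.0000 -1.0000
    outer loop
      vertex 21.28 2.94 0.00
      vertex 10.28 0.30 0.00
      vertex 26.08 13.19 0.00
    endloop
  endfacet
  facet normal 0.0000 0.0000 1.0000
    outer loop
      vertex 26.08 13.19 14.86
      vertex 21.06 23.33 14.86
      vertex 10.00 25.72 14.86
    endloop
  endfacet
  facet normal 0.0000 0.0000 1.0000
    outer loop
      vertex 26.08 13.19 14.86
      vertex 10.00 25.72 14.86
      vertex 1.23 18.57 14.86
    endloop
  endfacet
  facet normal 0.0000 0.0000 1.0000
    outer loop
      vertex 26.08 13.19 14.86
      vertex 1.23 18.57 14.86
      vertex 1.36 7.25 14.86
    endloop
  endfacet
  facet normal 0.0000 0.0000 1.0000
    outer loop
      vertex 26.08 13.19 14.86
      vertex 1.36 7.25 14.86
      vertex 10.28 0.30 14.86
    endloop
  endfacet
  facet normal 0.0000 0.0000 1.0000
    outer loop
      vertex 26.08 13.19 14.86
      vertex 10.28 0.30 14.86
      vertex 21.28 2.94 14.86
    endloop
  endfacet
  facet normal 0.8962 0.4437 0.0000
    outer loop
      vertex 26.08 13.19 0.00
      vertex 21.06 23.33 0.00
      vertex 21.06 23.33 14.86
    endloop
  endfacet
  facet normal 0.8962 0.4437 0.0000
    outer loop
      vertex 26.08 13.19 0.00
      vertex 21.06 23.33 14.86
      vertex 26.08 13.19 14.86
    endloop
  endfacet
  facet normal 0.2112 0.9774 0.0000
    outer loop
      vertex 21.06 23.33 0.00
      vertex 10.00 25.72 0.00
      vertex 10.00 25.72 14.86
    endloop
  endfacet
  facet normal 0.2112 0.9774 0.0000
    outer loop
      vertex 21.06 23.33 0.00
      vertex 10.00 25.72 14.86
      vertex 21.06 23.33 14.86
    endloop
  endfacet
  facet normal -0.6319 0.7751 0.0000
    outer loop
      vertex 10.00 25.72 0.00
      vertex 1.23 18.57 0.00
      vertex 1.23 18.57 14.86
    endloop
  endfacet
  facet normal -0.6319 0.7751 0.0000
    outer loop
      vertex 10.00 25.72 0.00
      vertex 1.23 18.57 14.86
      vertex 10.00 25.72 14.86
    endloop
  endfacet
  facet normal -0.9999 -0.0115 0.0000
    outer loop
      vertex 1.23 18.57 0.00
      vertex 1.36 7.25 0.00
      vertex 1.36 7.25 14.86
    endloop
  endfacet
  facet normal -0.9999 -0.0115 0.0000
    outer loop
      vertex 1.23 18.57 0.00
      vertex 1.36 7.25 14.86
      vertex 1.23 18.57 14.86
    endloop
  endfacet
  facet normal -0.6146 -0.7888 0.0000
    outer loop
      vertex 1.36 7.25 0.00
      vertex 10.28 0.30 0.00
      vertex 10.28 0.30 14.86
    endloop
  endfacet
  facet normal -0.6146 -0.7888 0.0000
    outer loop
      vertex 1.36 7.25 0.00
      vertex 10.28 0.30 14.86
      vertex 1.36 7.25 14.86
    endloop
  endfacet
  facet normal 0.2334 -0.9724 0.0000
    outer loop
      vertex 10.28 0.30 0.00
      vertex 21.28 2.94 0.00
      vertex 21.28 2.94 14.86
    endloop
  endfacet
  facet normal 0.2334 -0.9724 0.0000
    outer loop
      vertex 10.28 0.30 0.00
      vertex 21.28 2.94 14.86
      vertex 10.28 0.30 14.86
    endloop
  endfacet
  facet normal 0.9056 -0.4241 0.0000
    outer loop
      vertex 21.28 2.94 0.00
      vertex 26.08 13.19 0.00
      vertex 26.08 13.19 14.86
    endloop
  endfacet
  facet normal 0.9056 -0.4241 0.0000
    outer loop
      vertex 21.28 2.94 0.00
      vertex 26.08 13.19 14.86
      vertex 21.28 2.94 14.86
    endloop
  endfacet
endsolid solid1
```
; perimeter-only toolpath
G21 ; units = mm
G90 ; absolute positioning
G28 ; home
; layer 1
G0 Z3.71
G0 X26.08 Y13.19
G1 X21.06 Y23.33
G1 X10.00 Y25.72
G1 X1.23 Y18.57
G1 X1.36 Y7.25
G1 X10.28 Y0.30
G1 X21.28 Y2.94
G1 X26.08 Y13.19
; layer 2
G0 Z7.43
G0 X26.08 Y13.19
G1 X21.06 Y23.33
G1 X10.00 Y25.72
G1 X1.23 Y18.57
G1 X1.36 Y7.25
G1 X10.28 Y0.30
G1 X21.28 Y2.94
G1 X26.08 Y13.19
; layer 3
G0 Z11.14
G0 X26.08 Y13.19
G1 X21.06 Y23.33
G1 X10.00 Y25.72
G1 X1.23 Y18.57
G1 X1.36 Y7.25
G1 X10.28 Y0.30
G1 X21.28 Y2.94
G1 X26.08 Y13.19
; layer 4
G0 Z14.86
G0 X26.08 Y13.19
G1 X21.06 Y23.33
G1 X10.00 Y25.72
G1 X1.23 Y18.57
G1 X1.36 Y7.25
G1 X10.28 Y0.30
G1 X21.28 Y2.94
G1 X26.08 Y13.19
M2 ; end

The solid is a regular 7-sided prism (a cylinder approximated with 7 flat sides), circumscribed radius ≈ 13 mm, height ≈ 14.9 mm. Slicing at Δz = 3.71 mm — 4 equal slices spanning the solid's height, so layer i sits at z = i·h/4 — gives 4 non-empty perimeters. Each is a 7-segment closed polygon; G0 lifts to the layer z and rapids to the start vertex, then G1 traces the edges.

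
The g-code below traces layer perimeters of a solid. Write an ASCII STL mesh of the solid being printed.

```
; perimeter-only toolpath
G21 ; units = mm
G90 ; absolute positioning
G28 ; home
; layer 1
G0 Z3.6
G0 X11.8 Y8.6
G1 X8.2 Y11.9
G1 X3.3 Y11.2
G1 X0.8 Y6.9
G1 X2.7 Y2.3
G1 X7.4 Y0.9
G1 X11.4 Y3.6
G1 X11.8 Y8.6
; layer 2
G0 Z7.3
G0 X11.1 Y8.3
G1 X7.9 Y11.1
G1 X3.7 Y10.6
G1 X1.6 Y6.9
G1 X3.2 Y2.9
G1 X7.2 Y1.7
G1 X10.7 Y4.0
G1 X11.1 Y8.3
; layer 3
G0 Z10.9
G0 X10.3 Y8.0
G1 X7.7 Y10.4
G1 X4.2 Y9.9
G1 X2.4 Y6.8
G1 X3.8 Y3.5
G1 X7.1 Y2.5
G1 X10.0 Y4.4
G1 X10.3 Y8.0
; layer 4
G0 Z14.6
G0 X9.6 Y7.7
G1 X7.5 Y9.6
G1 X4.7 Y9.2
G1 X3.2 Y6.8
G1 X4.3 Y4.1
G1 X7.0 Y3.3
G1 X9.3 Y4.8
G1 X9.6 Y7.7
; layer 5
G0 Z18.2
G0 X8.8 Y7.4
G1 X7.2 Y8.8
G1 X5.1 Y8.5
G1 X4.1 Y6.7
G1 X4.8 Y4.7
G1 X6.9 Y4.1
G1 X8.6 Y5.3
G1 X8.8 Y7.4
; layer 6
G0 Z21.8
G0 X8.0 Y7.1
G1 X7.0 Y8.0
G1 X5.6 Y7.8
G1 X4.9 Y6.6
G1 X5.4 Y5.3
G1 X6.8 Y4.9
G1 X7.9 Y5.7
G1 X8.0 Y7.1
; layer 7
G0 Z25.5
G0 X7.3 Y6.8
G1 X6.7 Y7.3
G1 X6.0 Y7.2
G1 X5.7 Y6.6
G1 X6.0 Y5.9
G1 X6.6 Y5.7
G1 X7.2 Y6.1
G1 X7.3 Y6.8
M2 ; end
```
solid part
  facet normal 0.0000 0.0000 -1.0000
    outer loop
      vertex 2.8 11.9 0.0
      vertex 8.4 12.7 0.0
      vertex 12.6 8.9 0.0
    endloop
  endfacet
  facet normal 0.0000 0.0000 -1.0000
    outer loop
      vertex 0.0 7.0 0.0
      vertex 2.8 11.9 0.0
      vertex 12.6 8.9 0.0
    endloop
  endfacet
  facet normal 0.0000 0.0000 -1.0000
    outer loop
      vertex 2.1 1.7 0.0
      vertex 0.0 7.0 0.0
      vertex 12.6 8.9 0.0
    endloop
  endfacet
  facet normal 0.0000 0.0000 -1.0000
    outer loop
      vertex 7.5 0.1 0.0
      vertex 2.1 1.7 0.0
      vertex 12.6 8.9 0.0
    endloop
  endfacet
  facet normal 0.0000 0.0000 -1.0000
    outer loop
      vertex 12.1 3.2 0.0
      vertex 7.5 0.1 0.0
      vertex 12.6 8.9 0.0
    endloop
  endfacet
  facet normal 0.6577 0.7269 0.1978
    outer loop
      vertex 12.6 8.9 0.0
      vertex 8.4 12.7 0.0
      vertex 6.5 6.5 29.1
    endloop
  endfacet
  facet normal -0.1386 0.9704 0.1977
    outer loop
      vertex 8.4 12.7 0.0
      vertex 2.8 11.9 0.0
      vertex 6.5 6.5 29.1
    endloop
  endfacet
  facet normal -0.8510 0.4863 0.1984
    outer loop
      vertex 2.8 11.9 0.0
      vertex 0.0 7.0 0.0
      vertex 6.5 6.5 29.1
    endloop
  endfacet
  facet normal -0.9114 -0.3611 0.1974
    outer loop
      vertex 0.0 7.0 0.0
      vertex 2.1 1.7 0.0
      vertex 6.5 6.5 29.1
    endloop
  endfacet
  facet normal -0.2785 -0.9400 0.1972
    outer loop
      vertex 2.1 1.7 0.0
      vertex 7.5 0.1 0.0
      vertex 6.5 6.5 29.1
    endloop
  endfacet
  facet normal 0.5478 -0.8129 0.1976
    outer loop
      vertex 7.5 0.1 0.0
      vertex 12.1 3.2 0.0
      vertex 6.5 6.5 29.1
    endloop
  endfacet
  facet normal 0.9765 -0.0857 0.1976
    outer loop
      vertex 12.1 3.2 0.0
      vertex 12.6 8.9 0.0
      vertex 6.5 6.5 29.1
    endloop
  endfacet
endsolid part

The G0 Z moves step by Δz≈3.6 mm. The G1 loops shrink linearly with z, so the solid tapers from its base footprint up to z≈29.1. Closing with a flat bottom cap and the tapered top and triangulating gives 12 facets — a regular 7-sided pyramid, base circumscribed radius ≈ 6.5 mm, apex at z ≈ 29.1 mm.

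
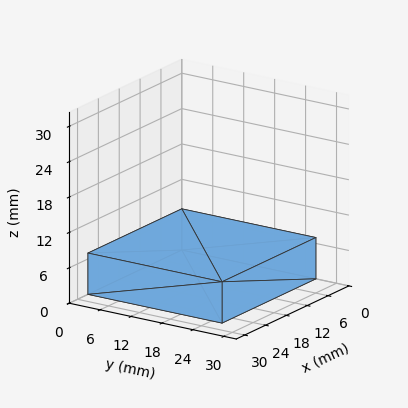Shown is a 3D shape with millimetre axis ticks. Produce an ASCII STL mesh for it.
Reading the render: the shape is a rectangular box, roughly 27 × 26 mm footprint and 7 mm tall (dimensions read to the nearest mm from the axis ticks). For the STL, each face is triangulated and given an outward normal.

solid part
  facet normal 0.0000 0.0000 -1.0000
    outer loop
      vertex 27.00 26.00 0.00
      vertex 27.00 0.00 0.00
      vertex 0.00 0.00 0.00
    endloop
  endfacet
  facet normal 0.0000 0.0000 -1.0000
    outer loop
      vertex 0.00 26.00 0.00
      vertex 27.00 26.00 0.00
      vertex 0.00 0.00 0.00
    endloop
  endfacet
  facet normal 0.0000 0.0000 1.0000
    outer loop
      vertex 0.00 0.00 7.00
      vertex 27.00 0.00 7.00
      vertex 27.00 26.00 7.00
    endloop
  endfacet
  facet normal 0.0000 0.0000 1.0000
    outer loop
      vertex 0.00 0.00 7.00
      vertex 27.00 26.00 7.00
      vertex 0.00 26.00 7.00
    endloop
  endfacet
  facet normal 0.0000 -1.0000 0.0000
    outer loop
      vertex 0.00 0.00 0.00
      vertex 27.00 0.00 0.00
      vertex 27.00 0.00 7.00
    endloop
  endfacet
  facet normal 0.0000 -1.0000 0.0000
    outer loop
      vertex 0.00 0.00 0.00
      vertex 27.00 0.00 7.00
      vertex 0.00 0.00 7.00
    endloop
  endfacet
  facet normal 0.0000 1.0000 0.0000
    outer loop
      vertex 27.00 26.00 7.00
      vertex 27.00 26.00 0.00
      vertex 0.00 26.00 0.00
    endloop
  endfacet
  facet normal 0.0000 1.0000 0.0000
    outer loop
      vertex 0.00 26.00 7.00
      vertex 27.00 26.00 7.00
      vertex 0.00 26.00 0.00
    endloop
  endfacet
  facet normal -1.0000 0.0000 0.0000
    outer loop
      vertex 0.00 26.00 7.00
      vertex 0.00 26.00 0.00
      vertex 0.00 0.00 0.00
    endloop
  endfacet
  facet normal -1.0000 0.0000 0.0000
    outer loop
      vertex 0.00 0.00 7.00
      vertex 0.00 26.00 7.00
      vertex 0.00 0.00 0.00
    endloop
  endfacet
  facet normal 1.0000 0.0000 0.0000
    outer loop
      vertex 27.00 0.00 0.00
      vertex 27.00 26.00 0.00
      vertex 27.00 26.00 7.00
    endloop
  endfacet
  facet normal 1.0000 0.0000 0.0000
    outer loop
      vertex 27.00 0.00 0.00
      vertex 27.00 26.00 7.00
      vertex 27.00 0.00 7.00
    endloop
  endfacet
endsolid part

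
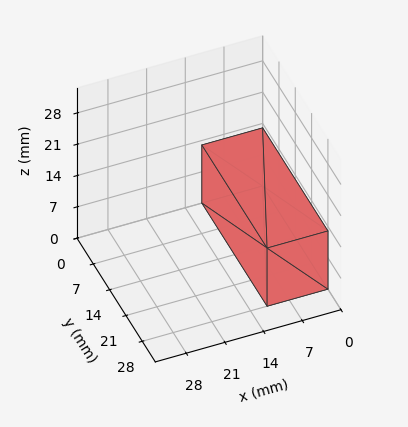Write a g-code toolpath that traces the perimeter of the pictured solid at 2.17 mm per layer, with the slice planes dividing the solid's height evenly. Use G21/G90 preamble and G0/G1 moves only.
Reading the render: the shape is a rectangular box, roughly 11 × 28 mm footprint and 13 mm tall (dimensions read to the nearest mm from the axis ticks). For the g-code, the solid's height is divided into equal slices at the stated Δz and each level perimeter traced with G1 moves after a G0 lift.

; perimeter-only toolpath
G21 ; units = mm
G90 ; absolute positioning
G28 ; home
; layer 1
G0 Z2.17
G0 X0.00 Y0.00
G1 X11.00 Y0.00
G1 X11.00 Y28.00
G1 X0.00 Y28.00
G1 X0.00 Y0.00
; layer 2
G0 Z4.33
G0 X0.00 Y0.00
G1 X11.00 Y0.00
G1 X11.00 Y28.00
G1 X0.00 Y28.00
G1 X0.00 Y0.00
; layer 3
G0 Z6.50
G0 X0.00 Y0.00
G1 X11.00 Y0.00
G1 X11.00 Y28.00
G1 X0.00 Y28.00
G1 X0.00 Y0.00
; layer 4
G0 Z8.67
G0 X0.00 Y0.00
G1 X11.00 Y0.00
G1 X11.00 Y28.00
G1 X0.00 Y28.00
G1 X0.00 Y0.00
; layer 5
G0 Z10.83
G0 X0.00 Y0.00
G1 X11.00 Y0.00
G1 X11.00 Y28.00
G1 X0.00 Y28.00
G1 X0.00 Y0.00
; layer 6
G0 Z13.00
G0 X0.00 Y0.00
G1 X11.00 Y0.00
G1 X11.00 Y28.00
G1 X0.00 Y28.00
G1 X0.00 Y0.00
M2 ; end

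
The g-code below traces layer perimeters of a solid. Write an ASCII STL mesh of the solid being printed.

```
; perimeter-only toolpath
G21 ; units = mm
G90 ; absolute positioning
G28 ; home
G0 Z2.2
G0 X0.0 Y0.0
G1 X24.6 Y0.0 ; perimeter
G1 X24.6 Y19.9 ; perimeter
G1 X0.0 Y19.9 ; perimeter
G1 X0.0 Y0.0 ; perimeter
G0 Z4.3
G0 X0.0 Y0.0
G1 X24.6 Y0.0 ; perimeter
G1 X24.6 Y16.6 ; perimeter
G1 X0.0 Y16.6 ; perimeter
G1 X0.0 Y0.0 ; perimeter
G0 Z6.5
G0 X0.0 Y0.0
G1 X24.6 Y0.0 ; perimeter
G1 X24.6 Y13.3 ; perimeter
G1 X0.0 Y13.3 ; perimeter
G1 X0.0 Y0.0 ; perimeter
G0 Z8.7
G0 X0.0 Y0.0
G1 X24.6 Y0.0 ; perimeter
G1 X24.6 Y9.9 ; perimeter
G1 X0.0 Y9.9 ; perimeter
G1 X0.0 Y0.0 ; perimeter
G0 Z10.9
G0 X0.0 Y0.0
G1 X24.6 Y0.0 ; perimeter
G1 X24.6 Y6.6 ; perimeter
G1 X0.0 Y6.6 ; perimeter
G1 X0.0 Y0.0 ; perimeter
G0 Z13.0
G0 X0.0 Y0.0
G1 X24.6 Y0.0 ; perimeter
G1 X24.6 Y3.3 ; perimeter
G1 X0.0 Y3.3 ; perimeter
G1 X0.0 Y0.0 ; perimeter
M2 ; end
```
solid part
  facet normal 0.0000 0.0000 -1.0000
    outer loop
      vertex 24.6 23.2 0.0
      vertex 24.6 0.0 0.0
      vertex 0.0 0.0 0.0
    endloop
  endfacet
  facet normal 0.0000 0.0000 -1.0000
    outer loop
      vertex 0.0 23.2 0.0
      vertex 24.6 23.2 0.0
      vertex 0.0 0.0 0.0
    endloop
  endfacet
  facet normal 0.0000 -1.0000 0.0000
    outer loop
      vertex 0.0 0.0 0.0
      vertex 24.6 0.0 0.0
      vertex 24.6 0.0 15.2
    endloop
  endfacet
  facet normal 0.0000 -1.0000 0.0000
    outer loop
      vertex 0.0 0.0 0.0
      vertex 24.6 0.0 15.2
      vertex 0.0 0.0 15.2
    endloop
  endfacet
  facet normal 0.0000 0.5480 0.8365
    outer loop
      vertex 0.0 0.0 15.2
      vertex 24.6 0.0 15.2
      vertex 24.6 23.2 0.0
    endloop
  endfacet
  facet normal 0.0000 0.5480 0.8365
    outer loop
      vertex 0.0 0.0 15.2
      vertex 24.6 23.2 0.0
      vertex 0.0 23.2 0.0
    endloop
  endfacet
  facet normal -1.0000 0.0000 0.0000
    outer loop
      vertex 0.0 0.0 15.2
      vertex 0.0 23.2 0.0
      vertex 0.0 0.0 0.0
    endloop
  endfacet
  facet normal 1.0000 0.0000 0.0000
    outer loop
      vertex 24.6 0.0 0.0
      vertex 24.6 23.2 0.0
      vertex 24.6 0.0 15.2
    endloop
  endfacet
endsolid part

The G0 Z moves step by Δz≈2.2 mm. The G1 loops shrink linearly with z, so the solid tapers from its base footprint up to z≈15.2. Closing with a flat bottom cap and the tapered top and triangulating gives 8 facets — a wedge (ramp): 24.6 × 23.2 mm base, rising to 15.2 mm along the y=0 edge and sloping linearly to z=0 at y=23.2.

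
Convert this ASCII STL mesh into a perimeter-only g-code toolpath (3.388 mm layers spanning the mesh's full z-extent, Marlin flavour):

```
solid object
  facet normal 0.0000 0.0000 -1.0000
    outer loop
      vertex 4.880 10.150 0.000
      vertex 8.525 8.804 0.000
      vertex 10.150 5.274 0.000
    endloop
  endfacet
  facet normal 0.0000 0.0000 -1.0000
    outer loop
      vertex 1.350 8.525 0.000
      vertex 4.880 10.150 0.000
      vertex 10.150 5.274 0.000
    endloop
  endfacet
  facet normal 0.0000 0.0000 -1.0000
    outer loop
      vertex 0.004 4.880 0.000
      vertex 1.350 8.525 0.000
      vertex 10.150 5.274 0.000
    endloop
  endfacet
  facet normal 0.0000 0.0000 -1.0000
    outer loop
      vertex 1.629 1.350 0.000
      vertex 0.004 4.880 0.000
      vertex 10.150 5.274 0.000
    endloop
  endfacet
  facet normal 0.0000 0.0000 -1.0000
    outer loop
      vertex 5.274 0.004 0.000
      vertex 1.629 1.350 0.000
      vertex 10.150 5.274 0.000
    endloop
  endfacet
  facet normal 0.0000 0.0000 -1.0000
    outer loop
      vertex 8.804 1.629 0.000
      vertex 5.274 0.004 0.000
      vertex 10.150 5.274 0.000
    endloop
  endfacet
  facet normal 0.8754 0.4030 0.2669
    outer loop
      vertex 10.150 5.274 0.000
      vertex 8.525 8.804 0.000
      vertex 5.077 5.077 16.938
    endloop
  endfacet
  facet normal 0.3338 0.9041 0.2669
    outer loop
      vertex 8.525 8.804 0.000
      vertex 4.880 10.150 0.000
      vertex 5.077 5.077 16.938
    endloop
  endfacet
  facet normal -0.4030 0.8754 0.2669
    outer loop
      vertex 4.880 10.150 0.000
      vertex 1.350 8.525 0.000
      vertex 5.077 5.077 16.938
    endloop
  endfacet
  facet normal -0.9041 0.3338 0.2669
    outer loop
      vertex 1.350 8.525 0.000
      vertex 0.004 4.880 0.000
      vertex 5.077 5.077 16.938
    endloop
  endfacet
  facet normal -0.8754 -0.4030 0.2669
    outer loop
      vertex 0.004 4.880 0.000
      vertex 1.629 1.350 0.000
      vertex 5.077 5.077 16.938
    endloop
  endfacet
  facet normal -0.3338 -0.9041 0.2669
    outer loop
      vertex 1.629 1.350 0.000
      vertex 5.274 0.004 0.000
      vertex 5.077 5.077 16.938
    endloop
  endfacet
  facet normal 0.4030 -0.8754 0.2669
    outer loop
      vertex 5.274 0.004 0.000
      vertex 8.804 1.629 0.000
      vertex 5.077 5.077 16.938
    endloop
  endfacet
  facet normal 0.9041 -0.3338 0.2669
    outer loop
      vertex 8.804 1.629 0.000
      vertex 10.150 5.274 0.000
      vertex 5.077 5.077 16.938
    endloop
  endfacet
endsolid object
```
; perimeter-only toolpath
G21 ; units = mm
G90 ; absolute positioning
G28 ; home
; layer 1
G0 Z3.388
G0 X9.135 Y5.235
G1 X7.835 Y8.059
G1 X4.919 Y9.135
G1 X2.095 Y7.835
G1 X1.019 Y4.919
G1 X2.319 Y2.095
G1 X5.235 Y1.019
G1 X8.059 Y2.319
G1 X9.135 Y5.235
; layer 2
G0 Z6.775
G0 X8.121 Y5.195
G1 X7.146 Y7.313
G1 X4.959 Y8.121
G1 X2.841 Y7.146
G1 X2.033 Y4.959
G1 X3.008 Y2.841
G1 X5.195 Y2.033
G1 X7.313 Y3.008
G1 X8.121 Y5.195
; layer 3
G0 Z10.163
G0 X7.106 Y5.156
G1 X6.456 Y6.568
G1 X4.998 Y7.106
G1 X3.586 Y6.456
G1 X3.048 Y4.998
G1 X3.698 Y3.586
G1 X5.156 Y3.048
G1 X6.568 Y3.698
G1 X7.106 Y5.156
; layer 4
G0 Z13.550
G0 X6.092 Y5.116
G1 X5.767 Y5.822
G1 X5.038 Y6.092
G1 X4.332 Y5.767
G1 X4.062 Y5.038
G1 X4.387 Y4.332
G1 X5.116 Y4.062
G1 X5.822 Y4.387
G1 X6.092 Y5.116
M2 ; end

The solid is a regular 8-sided pyramid, base circumscribed radius ≈ 5.08 mm, apex at z ≈ 16.9 mm. Slicing at Δz = 3.388 mm — 5 equal slices spanning the solid's height, so layer i sits at z = i·h/5 — gives 4 non-empty perimeters. Each is a 8-segment closed polygon; G0 lifts to the layer z and rapids to the start vertex, then G1 traces the edges. The cross-section shrinks linearly with z (the slice at the apex is degenerate and omitted).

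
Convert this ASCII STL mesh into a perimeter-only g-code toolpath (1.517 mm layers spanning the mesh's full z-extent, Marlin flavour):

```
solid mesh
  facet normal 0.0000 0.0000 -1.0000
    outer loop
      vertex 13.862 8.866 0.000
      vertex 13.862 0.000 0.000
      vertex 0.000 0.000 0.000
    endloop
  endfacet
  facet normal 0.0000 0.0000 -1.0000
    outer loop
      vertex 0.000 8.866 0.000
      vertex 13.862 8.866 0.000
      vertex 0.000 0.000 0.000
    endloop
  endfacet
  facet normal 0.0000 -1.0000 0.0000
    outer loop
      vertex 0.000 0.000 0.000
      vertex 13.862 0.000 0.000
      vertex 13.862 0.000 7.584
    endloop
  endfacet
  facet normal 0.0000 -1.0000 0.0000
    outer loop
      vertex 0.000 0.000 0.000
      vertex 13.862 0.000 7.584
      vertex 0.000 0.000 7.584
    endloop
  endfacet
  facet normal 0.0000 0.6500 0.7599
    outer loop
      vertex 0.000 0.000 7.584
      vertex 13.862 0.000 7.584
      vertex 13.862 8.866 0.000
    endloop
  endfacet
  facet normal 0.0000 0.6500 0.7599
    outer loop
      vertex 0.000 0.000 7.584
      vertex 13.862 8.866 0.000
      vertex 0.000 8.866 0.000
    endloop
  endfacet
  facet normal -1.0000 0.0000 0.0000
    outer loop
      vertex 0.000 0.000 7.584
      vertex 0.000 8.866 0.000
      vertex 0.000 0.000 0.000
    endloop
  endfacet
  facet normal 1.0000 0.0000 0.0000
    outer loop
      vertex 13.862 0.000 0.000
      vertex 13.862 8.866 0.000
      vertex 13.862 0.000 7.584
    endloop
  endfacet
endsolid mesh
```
; perimeter-only toolpath
G21 ; units = mm
G90 ; absolute positioning
G28 ; home
; layer 1
G0 Z1.517
G0 X0.000 Y0.000
G1 X13.862 Y0.000
G1 X13.862 Y7.093
G1 X0.000 Y7.093
G1 X0.000 Y0.000
; layer 2
G0 Z3.034
G0 X0.000 Y0.000
G1 X13.862 Y0.000
G1 X13.862 Y5.320
G1 X0.000 Y5.320
G1 X0.000 Y0.000
; layer 3
G0 Z4.550
G0 X0.000 Y0.000
G1 X13.862 Y0.000
G1 X13.862 Y3.546
G1 X0.000 Y3.546
G1 X0.000 Y0.000
; layer 4
G0 Z6.067
G0 X0.000 Y0.000
G1 X13.862 Y0.000
G1 X13.862 Y1.773
G1 X0.000 Y1.773
G1 X0.000 Y0.000
M2 ; end

The solid is a wedge (ramp): 13.9 × 8.87 mm base, rising to 7.58 mm along the y=0 edge and sloping linearly to z=0 at y=8.87. Slicing at Δz = 1.517 mm — 5 equal slices spanning the solid's height, so layer i sits at z = i·h/5 — gives 4 non-empty perimeters. Each is a 4-segment closed polygon; G0 lifts to the layer z and rapids to the start vertex, then G1 traces the edges. The cross-section shrinks linearly with z (the slice at the apex is degenerate and omitted).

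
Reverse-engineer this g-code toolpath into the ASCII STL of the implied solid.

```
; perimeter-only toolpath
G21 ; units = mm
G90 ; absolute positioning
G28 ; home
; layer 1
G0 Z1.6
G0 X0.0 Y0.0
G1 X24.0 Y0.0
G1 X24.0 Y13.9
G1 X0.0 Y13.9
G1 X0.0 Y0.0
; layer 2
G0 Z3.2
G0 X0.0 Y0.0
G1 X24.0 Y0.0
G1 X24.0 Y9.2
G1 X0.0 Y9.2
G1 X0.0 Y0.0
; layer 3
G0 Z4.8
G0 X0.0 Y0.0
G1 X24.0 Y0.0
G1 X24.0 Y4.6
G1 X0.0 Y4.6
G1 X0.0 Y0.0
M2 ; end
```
solid part
  facet normal 0.0000 0.0000 -1.0000
    outer loop
      vertex 24.0 18.5 0.0
      vertex 24.0 0.0 0.0
      vertex 0.0 0.0 0.0
    endloop
  endfacet
  facet normal 0.0000 0.0000 -1.0000
    outer loop
      vertex 0.0 18.5 0.0
      vertex 24.0 18.5 0.0
      vertex 0.0 0.0 0.0
    endloop
  endfacet
  facet normal 0.0000 -1.0000 0.0000
    outer loop
      vertex 0.0 0.0 0.0
      vertex 24.0 0.0 0.0
      vertex 24.0 0.0 6.4
    endloop
  endfacet
  facet normal 0.0000 -1.0000 0.0000
    outer loop
      vertex 0.0 0.0 0.0
      vertex 24.0 0.0 6.4
      vertex 0.0 0.0 6.4
    endloop
  endfacet
  facet normal 0.0000 0.3269 0.9450
    outer loop
      vertex 0.0 0.0 6.4
      vertex 24.0 0.0 6.4
      vertex 24.0 18.5 0.0
    endloop
  endfacet
  facet normal 0.0000 0.3269 0.9450
    outer loop
      vertex 0.0 0.0 6.4
      vertex 24.0 18.5 0.0
      vertex 0.0 18.5 0.0
    endloop
  endfacet
  facet normal -1.0000 0.0000 0.0000
    outer loop
      vertex 0.0 0.0 6.4
      vertex 0.0 18.5 0.0
      vertex 0.0 0.0 0.0
    endloop
  endfacet
  facet normal 1.0000 0.0000 0.0000
    outer loop
      vertex 24.0 0.0 0.0
      vertex 24.0 18.5 0.0
      vertex 24.0 0.0 6.4
    endloop
  endfacet
endsolid part

The G0 Z moves step by Δz≈1.6 mm. The G1 loops shrink linearly with z, so the solid tapers from its base footprint up to z≈6.4. Closing with a flat bottom cap and the tapered top and triangulating gives 8 facets — a wedge (ramp): 24 × 18.5 mm base, rising to 6.4 mm along the y=0 edge and sloping linearly to z=0 at y=18.5.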